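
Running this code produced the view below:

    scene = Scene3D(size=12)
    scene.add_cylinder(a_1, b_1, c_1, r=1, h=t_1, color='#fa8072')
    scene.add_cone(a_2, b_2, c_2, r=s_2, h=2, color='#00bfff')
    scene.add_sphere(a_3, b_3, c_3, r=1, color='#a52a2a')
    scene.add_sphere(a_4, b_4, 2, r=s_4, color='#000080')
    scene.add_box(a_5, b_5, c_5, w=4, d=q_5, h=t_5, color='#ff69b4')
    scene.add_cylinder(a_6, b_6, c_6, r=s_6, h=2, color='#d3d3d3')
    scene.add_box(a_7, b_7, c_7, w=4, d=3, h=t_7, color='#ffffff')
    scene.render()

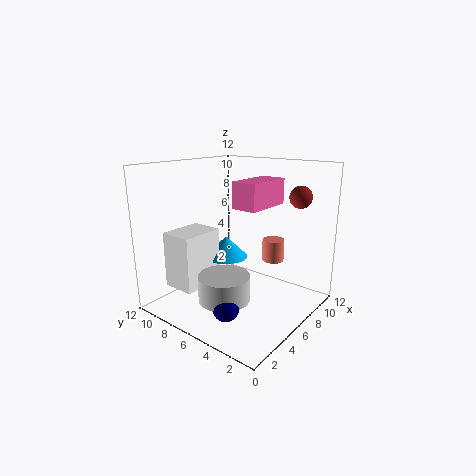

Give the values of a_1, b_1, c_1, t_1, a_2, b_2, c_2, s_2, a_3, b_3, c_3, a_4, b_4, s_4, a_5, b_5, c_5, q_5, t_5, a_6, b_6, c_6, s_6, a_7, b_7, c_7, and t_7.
a_1 = 10; b_1 = 5; c_1 = 3; t_1 = 2; a_2 = 8; b_2 = 9; c_2 = 3; s_2 = 2; a_3 = 11; b_3 = 3; c_3 = 9; a_4 = 2; b_4 = 4; s_4 = 1; a_5 = 4; b_5 = 3; c_5 = 9; q_5 = 2; t_5 = 2; a_6 = 3; b_6 = 5; c_6 = 2; s_6 = 2; a_7 = 3; b_7 = 9; c_7 = 1; t_7 = 5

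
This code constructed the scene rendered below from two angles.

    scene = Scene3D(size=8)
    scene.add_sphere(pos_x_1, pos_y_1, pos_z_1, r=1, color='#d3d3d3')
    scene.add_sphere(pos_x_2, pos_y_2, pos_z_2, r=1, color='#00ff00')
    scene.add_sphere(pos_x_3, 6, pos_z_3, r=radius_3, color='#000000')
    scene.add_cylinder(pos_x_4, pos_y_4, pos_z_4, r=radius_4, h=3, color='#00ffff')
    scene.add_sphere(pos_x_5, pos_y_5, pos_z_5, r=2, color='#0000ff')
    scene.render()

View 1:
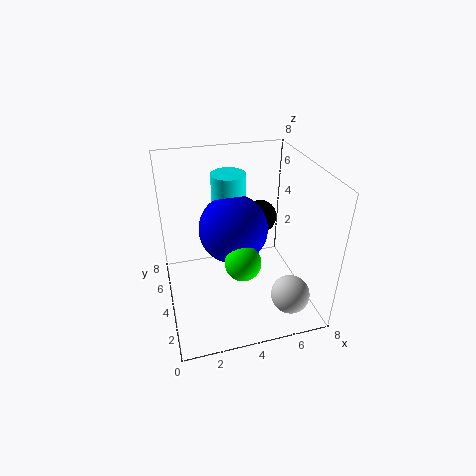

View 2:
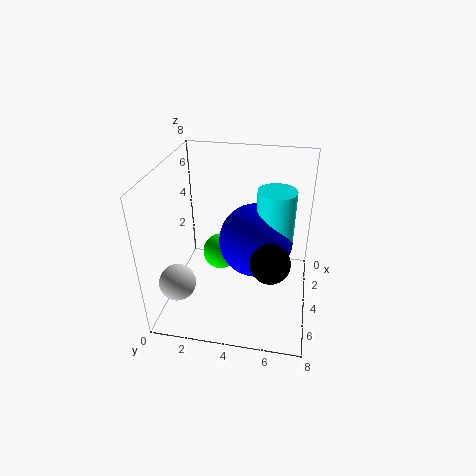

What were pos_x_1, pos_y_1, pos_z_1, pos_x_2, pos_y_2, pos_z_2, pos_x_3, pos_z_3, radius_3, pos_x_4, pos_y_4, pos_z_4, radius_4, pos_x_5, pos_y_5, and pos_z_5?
pos_x_1 = 6; pos_y_1 = 1; pos_z_1 = 2; pos_x_2 = 4; pos_y_2 = 3; pos_z_2 = 3; pos_x_3 = 6; pos_z_3 = 4; radius_3 = 1; pos_x_4 = 4; pos_y_4 = 6; pos_z_4 = 4; radius_4 = 1; pos_x_5 = 4; pos_y_5 = 5; pos_z_5 = 4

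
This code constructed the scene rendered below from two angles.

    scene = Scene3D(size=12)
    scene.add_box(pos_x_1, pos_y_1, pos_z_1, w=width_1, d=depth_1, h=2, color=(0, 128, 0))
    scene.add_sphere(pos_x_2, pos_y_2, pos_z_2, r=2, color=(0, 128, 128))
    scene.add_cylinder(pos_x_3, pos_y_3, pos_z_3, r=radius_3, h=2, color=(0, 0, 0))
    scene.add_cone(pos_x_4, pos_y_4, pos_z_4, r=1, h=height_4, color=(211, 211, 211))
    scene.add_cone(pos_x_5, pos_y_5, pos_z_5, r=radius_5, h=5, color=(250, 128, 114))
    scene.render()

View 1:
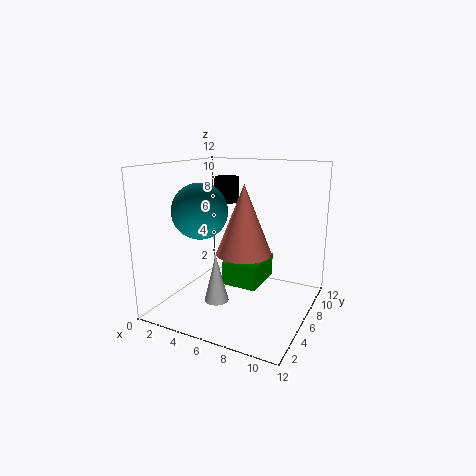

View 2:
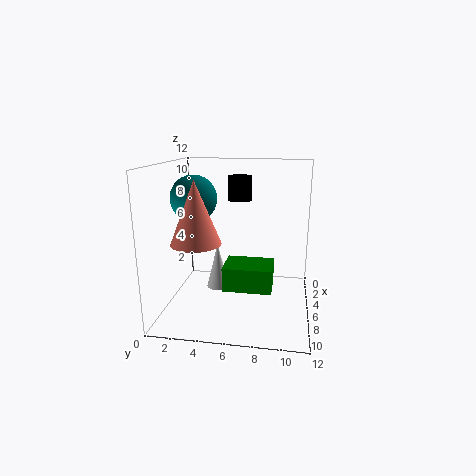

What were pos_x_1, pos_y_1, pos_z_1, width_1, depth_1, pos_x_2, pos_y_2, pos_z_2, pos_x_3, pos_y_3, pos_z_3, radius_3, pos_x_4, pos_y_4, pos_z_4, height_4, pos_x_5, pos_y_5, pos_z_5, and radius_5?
pos_x_1 = 5
pos_y_1 = 5
pos_z_1 = 2
width_1 = 3
depth_1 = 4
pos_x_2 = 5
pos_y_2 = 2
pos_z_2 = 9
pos_x_3 = 5
pos_y_3 = 6
pos_z_3 = 9
radius_3 = 1
pos_x_4 = 5
pos_y_4 = 4
pos_z_4 = 1
height_4 = 4
pos_x_5 = 8
pos_y_5 = 3
pos_z_5 = 6
radius_5 = 2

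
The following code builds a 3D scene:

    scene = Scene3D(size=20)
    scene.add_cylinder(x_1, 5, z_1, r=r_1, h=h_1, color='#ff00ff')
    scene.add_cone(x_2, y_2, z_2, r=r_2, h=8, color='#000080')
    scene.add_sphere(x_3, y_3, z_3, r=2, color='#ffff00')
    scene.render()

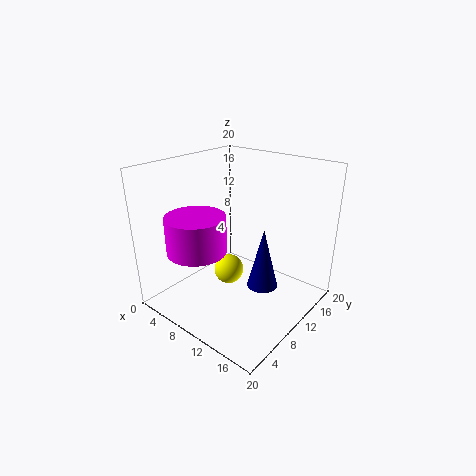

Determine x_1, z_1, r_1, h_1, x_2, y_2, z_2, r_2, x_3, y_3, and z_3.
x_1 = 7; z_1 = 9; r_1 = 4; h_1 = 5; x_2 = 15; y_2 = 9; z_2 = 5; r_2 = 2; x_3 = 10; y_3 = 8; z_3 = 6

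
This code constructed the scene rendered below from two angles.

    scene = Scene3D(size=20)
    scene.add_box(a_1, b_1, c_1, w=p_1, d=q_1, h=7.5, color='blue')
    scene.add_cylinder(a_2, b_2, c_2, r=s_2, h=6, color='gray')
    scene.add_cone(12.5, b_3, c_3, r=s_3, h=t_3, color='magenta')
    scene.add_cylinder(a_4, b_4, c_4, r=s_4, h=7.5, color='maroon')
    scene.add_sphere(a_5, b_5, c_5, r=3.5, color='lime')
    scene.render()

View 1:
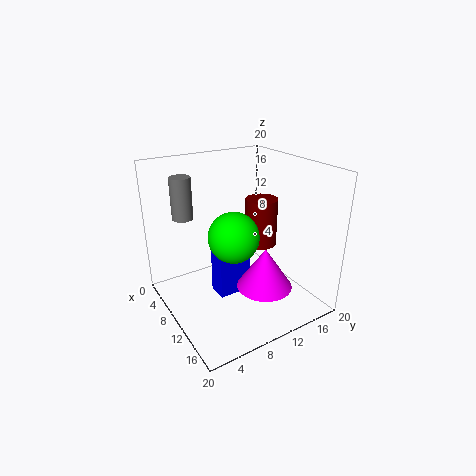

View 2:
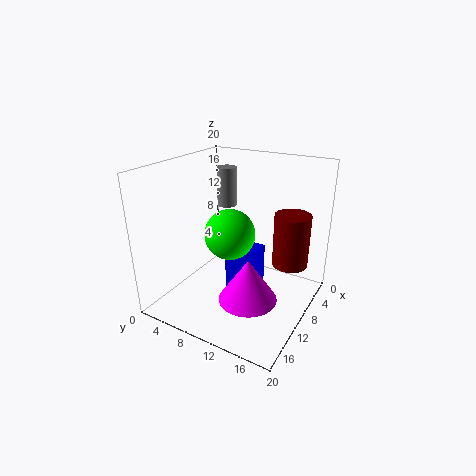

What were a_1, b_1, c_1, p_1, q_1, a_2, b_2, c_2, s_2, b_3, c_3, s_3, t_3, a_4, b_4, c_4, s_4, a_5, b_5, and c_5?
a_1 = 6.5, b_1 = 7.5, c_1 = 0.5, p_1 = 3, q_1 = 5, a_2 = 4, b_2 = 4.5, c_2 = 12, s_2 = 1.5, b_3 = 13, c_3 = 2.5, s_3 = 4, t_3 = 6, a_4 = 6.5, b_4 = 16.5, c_4 = 6, s_4 = 2.5, a_5 = 10.5, b_5 = 9, c_5 = 10.5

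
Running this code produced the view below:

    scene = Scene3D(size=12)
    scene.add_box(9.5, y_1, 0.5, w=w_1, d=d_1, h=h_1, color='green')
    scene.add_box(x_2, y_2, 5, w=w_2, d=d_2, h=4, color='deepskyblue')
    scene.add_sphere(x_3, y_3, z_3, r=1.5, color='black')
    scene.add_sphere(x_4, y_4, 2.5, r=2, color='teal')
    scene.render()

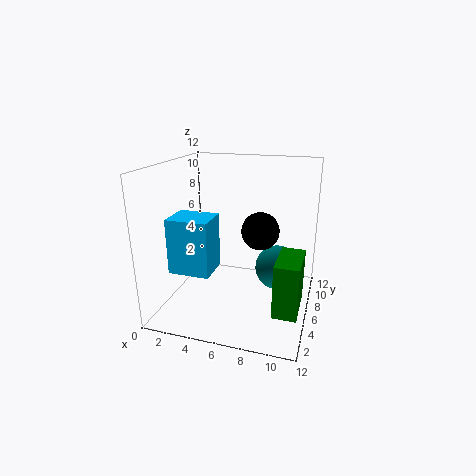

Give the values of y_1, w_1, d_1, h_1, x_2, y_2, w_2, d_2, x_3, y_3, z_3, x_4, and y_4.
y_1 = 3.5, w_1 = 2, d_1 = 4, h_1 = 4.5, x_2 = 2.5, y_2 = 0.5, w_2 = 3, d_2 = 2.5, x_3 = 8, y_3 = 5.5, z_3 = 7, x_4 = 9, y_4 = 8.5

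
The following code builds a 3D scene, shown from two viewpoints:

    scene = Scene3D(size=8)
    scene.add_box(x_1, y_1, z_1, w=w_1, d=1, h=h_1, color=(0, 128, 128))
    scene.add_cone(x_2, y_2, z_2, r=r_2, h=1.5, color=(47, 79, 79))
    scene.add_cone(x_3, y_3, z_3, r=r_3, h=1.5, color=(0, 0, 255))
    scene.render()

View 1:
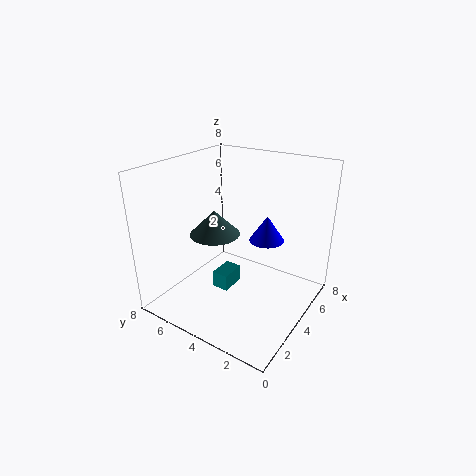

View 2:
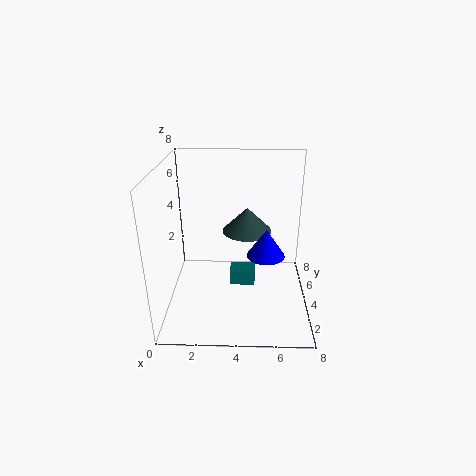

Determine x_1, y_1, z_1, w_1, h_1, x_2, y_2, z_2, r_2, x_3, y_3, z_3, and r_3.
x_1 = 3.5; y_1 = 4.5; z_1 = 0.5; w_1 = 1.5; h_1 = 1; x_2 = 4.5; y_2 = 6; z_2 = 3.5; r_2 = 1.5; x_3 = 5.5; y_3 = 3; z_3 = 3.5; r_3 = 1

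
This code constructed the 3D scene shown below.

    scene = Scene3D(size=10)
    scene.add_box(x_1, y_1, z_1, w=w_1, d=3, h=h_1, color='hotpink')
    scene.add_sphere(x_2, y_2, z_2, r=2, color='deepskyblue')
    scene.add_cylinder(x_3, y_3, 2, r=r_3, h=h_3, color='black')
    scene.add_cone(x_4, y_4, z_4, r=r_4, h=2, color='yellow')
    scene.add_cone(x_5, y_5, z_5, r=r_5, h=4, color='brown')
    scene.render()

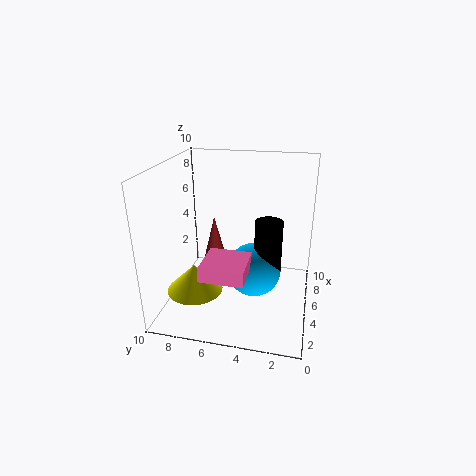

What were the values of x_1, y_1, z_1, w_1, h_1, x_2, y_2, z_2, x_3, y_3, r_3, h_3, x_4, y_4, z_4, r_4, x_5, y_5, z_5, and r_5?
x_1 = 2
y_1 = 4
z_1 = 3
w_1 = 3
h_1 = 1
x_2 = 6
y_2 = 4
z_2 = 2
x_3 = 6
y_3 = 3
r_3 = 1
h_3 = 4
x_4 = 4
y_4 = 8
z_4 = 1
r_4 = 2
x_5 = 6
y_5 = 7
z_5 = 2
r_5 = 1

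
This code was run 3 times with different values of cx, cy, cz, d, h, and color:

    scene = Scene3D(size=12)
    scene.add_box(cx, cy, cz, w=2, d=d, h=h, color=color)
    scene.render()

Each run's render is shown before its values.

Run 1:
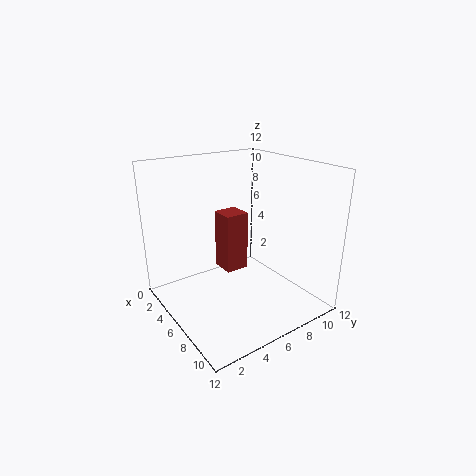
cx = 4
cy = 5
cz = 3
d = 2
h = 5
color = 'brown'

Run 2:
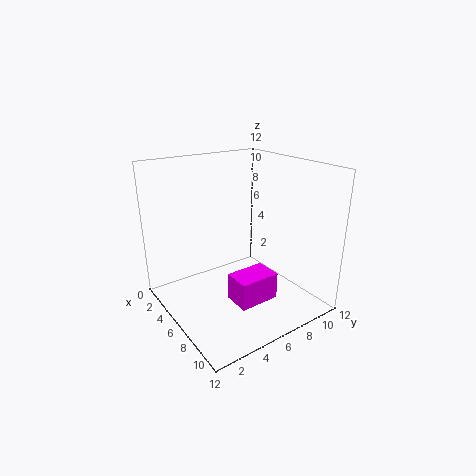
cx = 9
cy = 3
cz = 3
d = 3
h = 2
color = 'magenta'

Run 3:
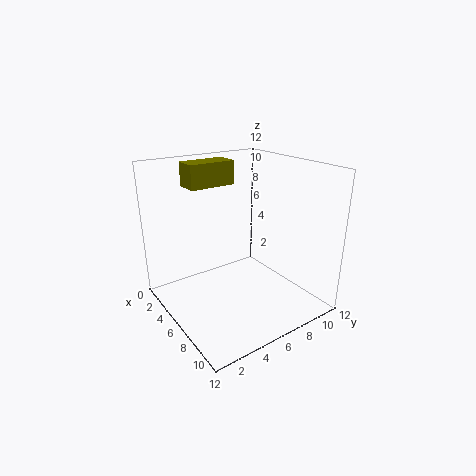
cx = 2
cy = 3
cz = 10
d = 4
h = 2
color = 'olive'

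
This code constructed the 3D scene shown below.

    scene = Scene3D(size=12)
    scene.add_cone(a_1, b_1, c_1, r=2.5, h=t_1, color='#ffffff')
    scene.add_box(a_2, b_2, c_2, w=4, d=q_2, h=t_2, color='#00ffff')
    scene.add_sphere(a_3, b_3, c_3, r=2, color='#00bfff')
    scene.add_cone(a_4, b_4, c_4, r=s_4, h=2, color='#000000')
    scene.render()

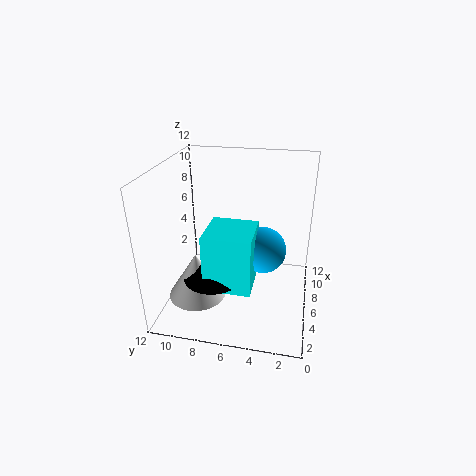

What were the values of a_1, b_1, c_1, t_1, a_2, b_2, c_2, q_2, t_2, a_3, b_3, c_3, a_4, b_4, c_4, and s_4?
a_1 = 5; b_1 = 9.5; c_1 = 0.5; t_1 = 4; a_2 = 3.5; b_2 = 4.5; c_2 = 2; q_2 = 4; t_2 = 5; a_3 = 7; b_3 = 4; c_3 = 4.5; a_4 = 5; b_4 = 8; c_4 = 2.5; s_4 = 2.5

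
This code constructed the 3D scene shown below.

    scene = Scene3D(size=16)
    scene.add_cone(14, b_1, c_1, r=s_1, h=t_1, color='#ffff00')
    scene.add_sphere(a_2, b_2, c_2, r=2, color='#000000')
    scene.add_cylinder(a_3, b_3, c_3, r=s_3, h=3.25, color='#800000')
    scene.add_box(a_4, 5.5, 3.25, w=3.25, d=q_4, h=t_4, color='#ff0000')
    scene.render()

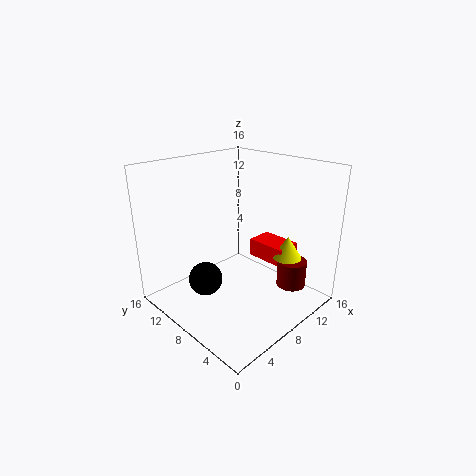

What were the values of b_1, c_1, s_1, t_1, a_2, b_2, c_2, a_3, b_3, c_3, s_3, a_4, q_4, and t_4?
b_1 = 5.5; c_1 = 4.25; s_1 = 1.75; t_1 = 2.75; a_2 = 5.75; b_2 = 11.25; c_2 = 2.25; a_3 = 13.75; b_3 = 4.5; c_3 = 1; s_3 = 1.75; a_4 = 12.75; q_4 = 5; t_4 = 2.25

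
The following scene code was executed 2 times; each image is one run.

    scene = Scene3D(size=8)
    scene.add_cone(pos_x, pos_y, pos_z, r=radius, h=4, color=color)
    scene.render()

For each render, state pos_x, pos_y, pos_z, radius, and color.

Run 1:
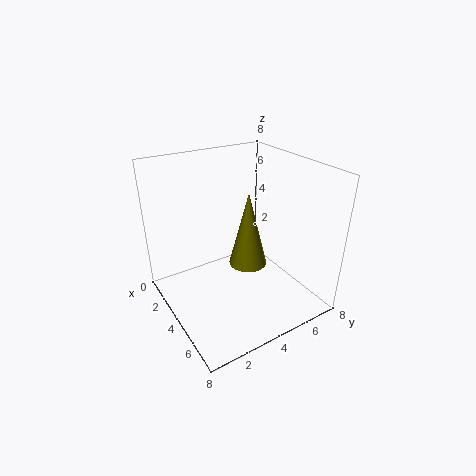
pos_x = 5; pos_y = 4; pos_z = 3; radius = 1; color = 'olive'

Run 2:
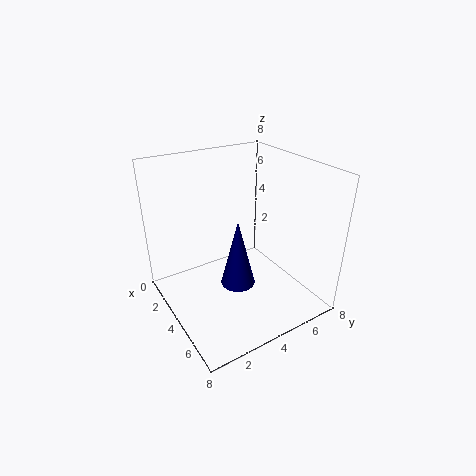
pos_x = 4; pos_y = 4; pos_z = 1; radius = 1; color = 'navy'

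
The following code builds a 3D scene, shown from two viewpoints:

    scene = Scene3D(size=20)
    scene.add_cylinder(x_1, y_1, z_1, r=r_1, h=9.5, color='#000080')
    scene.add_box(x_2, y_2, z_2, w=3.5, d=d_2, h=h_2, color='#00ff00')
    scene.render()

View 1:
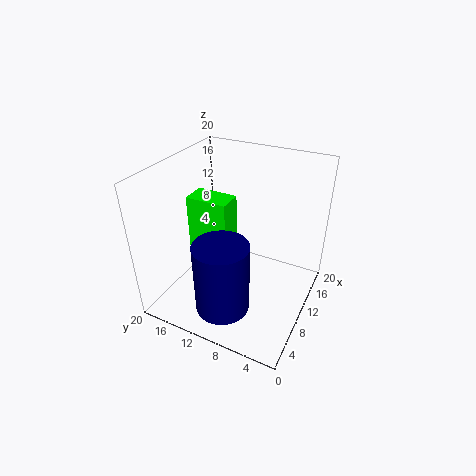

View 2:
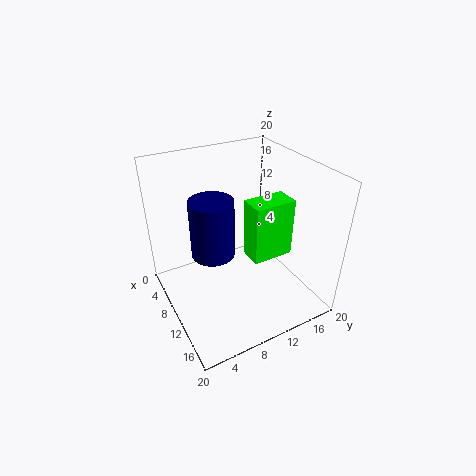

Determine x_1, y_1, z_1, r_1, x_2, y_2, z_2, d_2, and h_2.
x_1 = 3.5; y_1 = 9; z_1 = 3.5; r_1 = 3.5; x_2 = 9; y_2 = 11.5; z_2 = 6.5; d_2 = 6; h_2 = 8.5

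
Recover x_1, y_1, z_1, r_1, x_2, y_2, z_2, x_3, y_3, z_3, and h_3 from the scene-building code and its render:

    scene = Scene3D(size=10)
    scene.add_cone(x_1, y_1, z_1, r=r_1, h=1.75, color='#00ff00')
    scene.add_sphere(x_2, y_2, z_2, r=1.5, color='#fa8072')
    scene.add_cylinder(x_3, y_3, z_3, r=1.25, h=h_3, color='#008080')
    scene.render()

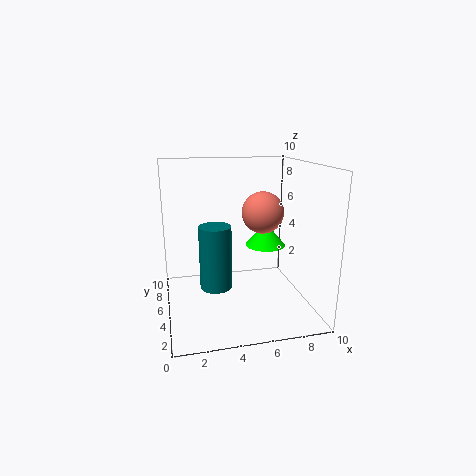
x_1 = 7.5; y_1 = 6.5; z_1 = 3.75; r_1 = 1.5; x_2 = 7; y_2 = 5.75; z_2 = 6.5; x_3 = 3.75; y_3 = 7.25; z_3 = 0.25; h_3 = 5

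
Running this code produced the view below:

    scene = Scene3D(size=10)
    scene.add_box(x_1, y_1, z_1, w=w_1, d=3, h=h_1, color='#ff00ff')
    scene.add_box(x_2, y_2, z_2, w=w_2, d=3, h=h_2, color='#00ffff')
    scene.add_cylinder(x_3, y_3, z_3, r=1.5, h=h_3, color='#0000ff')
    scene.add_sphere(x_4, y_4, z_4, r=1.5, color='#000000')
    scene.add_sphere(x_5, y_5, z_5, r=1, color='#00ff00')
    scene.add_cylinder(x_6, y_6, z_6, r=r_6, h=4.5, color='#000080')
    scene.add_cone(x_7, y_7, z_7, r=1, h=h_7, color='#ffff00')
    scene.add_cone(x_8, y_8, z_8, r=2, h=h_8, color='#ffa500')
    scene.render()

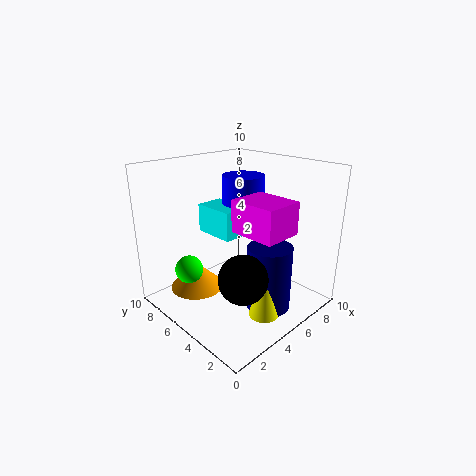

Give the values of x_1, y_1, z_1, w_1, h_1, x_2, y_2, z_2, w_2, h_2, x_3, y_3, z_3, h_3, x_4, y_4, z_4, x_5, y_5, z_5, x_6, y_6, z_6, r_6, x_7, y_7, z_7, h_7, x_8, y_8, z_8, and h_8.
x_1 = 3, y_1 = 0.5, z_1 = 6.5, w_1 = 2.5, h_1 = 2, x_2 = 4, y_2 = 5, z_2 = 5, w_2 = 2, h_2 = 2, x_3 = 6.5, y_3 = 6, z_3 = 5, h_3 = 4, x_4 = 2.5, y_4 = 2, z_4 = 4, x_5 = 2.5, y_5 = 7.5, z_5 = 2.5, x_6 = 5.5, y_6 = 2.5, z_6 = 0.5, r_6 = 1.5, x_7 = 4.5, y_7 = 2, z_7 = 0.5, h_7 = 4, x_8 = 3.5, y_8 = 8, z_8 = 0.5, h_8 = 2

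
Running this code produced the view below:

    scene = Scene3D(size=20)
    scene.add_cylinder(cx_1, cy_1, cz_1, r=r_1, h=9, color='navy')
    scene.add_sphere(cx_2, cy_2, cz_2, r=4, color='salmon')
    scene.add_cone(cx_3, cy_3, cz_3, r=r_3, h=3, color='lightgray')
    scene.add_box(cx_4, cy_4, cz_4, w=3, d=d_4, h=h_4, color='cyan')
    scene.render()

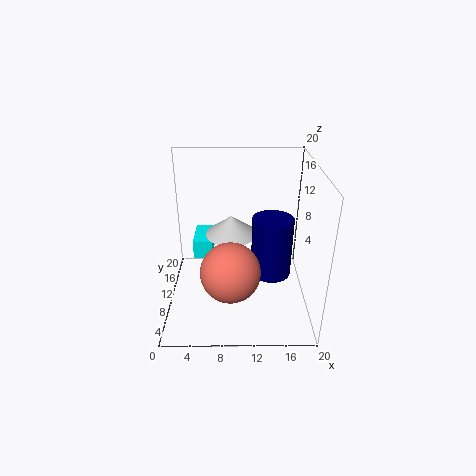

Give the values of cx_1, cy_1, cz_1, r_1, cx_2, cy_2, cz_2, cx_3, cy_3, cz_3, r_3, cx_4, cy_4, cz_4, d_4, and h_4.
cx_1 = 15; cy_1 = 12; cz_1 = 3; r_1 = 3; cx_2 = 9; cy_2 = 6; cz_2 = 7; cx_3 = 9; cy_3 = 15; cz_3 = 8; r_3 = 4; cx_4 = 3; cy_4 = 14; cz_4 = 4; d_4 = 6; h_4 = 3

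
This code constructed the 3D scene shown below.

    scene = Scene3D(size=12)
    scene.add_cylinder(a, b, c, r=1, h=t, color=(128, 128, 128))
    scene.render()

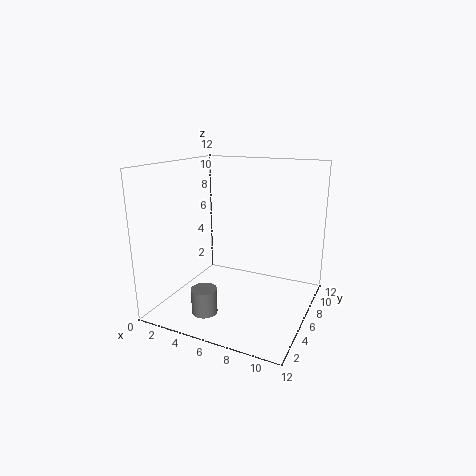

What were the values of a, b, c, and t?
a = 5
b = 2
c = 1
t = 2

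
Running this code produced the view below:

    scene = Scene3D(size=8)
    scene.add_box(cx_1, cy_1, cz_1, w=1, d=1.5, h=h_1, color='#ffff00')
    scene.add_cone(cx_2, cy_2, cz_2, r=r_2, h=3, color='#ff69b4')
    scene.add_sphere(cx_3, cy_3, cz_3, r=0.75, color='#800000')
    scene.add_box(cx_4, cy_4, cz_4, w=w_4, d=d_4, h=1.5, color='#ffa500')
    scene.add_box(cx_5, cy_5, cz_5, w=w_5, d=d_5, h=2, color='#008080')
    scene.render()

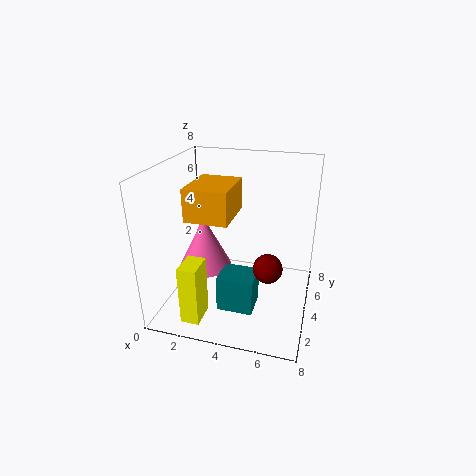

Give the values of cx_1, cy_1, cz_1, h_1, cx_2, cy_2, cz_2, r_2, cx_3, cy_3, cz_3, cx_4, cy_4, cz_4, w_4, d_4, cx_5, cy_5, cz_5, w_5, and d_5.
cx_1 = 1.75; cy_1 = 0.75; cz_1 = 0.25; h_1 = 3.25; cx_2 = 2; cy_2 = 4; cz_2 = 2; r_2 = 1.5; cx_3 = 6; cy_3 = 2.5; cz_3 = 3.25; cx_4 = 2.5; cy_4 = 0.5; cz_4 = 6.25; w_4 = 2; d_4 = 2.5; cx_5 = 3.25; cy_5 = 2.25; cz_5 = 0.25; w_5 = 2; d_5 = 1.75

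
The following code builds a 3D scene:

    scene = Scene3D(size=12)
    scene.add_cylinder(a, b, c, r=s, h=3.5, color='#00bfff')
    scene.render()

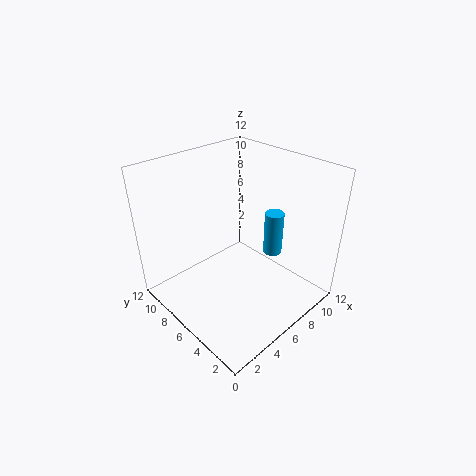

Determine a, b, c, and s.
a = 7.5; b = 3.5; c = 5.25; s = 0.75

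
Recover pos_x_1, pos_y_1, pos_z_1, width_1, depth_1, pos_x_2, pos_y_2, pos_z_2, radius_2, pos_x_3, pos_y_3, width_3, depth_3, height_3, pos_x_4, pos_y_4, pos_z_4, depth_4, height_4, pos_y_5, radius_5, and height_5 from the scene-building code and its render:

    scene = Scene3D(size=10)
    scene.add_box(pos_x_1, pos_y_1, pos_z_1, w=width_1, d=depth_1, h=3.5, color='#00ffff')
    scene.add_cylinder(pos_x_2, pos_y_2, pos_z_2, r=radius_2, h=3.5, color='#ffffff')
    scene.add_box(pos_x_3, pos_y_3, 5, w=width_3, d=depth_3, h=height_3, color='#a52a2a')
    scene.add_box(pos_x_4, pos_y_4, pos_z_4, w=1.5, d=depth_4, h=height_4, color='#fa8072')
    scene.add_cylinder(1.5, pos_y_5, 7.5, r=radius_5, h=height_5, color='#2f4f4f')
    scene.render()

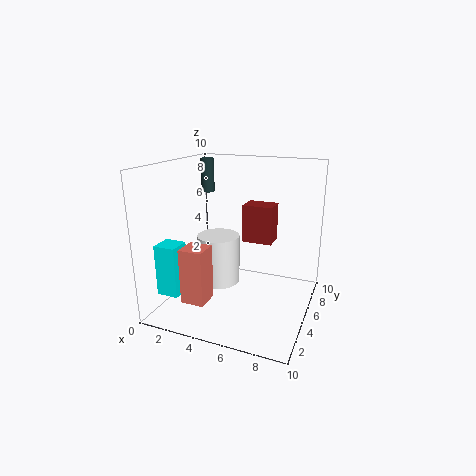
pos_x_1 = 0.5, pos_y_1 = 1.5, pos_z_1 = 1.5, width_1 = 1.5, depth_1 = 1.5, pos_x_2 = 3.5, pos_y_2 = 5, pos_z_2 = 1.5, radius_2 = 1.5, pos_x_3 = 5.5, pos_y_3 = 4.5, width_3 = 2, depth_3 = 1.5, height_3 = 2.5, pos_x_4 = 3, pos_y_4 = 0.5, pos_z_4 = 2, depth_4 = 1.5, height_4 = 3.5, pos_y_5 = 7.5, radius_5 = 0.5, height_5 = 2.5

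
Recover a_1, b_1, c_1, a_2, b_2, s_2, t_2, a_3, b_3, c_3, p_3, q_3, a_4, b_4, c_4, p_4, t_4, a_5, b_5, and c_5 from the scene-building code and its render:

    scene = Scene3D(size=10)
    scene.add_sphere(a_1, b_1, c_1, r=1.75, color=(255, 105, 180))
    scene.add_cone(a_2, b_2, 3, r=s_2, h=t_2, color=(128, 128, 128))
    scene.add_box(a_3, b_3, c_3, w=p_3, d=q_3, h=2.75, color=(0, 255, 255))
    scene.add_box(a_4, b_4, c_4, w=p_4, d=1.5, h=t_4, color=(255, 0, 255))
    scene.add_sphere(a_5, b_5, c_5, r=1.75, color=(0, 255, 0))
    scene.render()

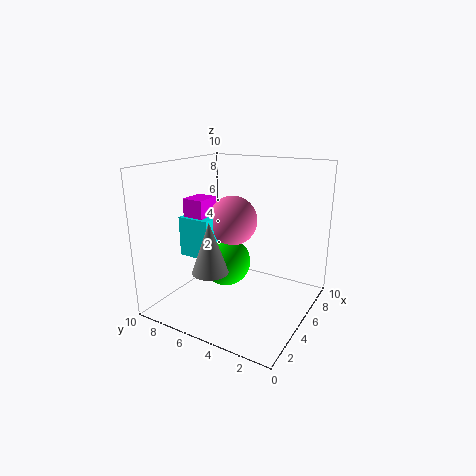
a_1 = 5.5; b_1 = 5.75; c_1 = 6; a_2 = 3; b_2 = 6; s_2 = 1.25; t_2 = 3.5; a_3 = 3; b_3 = 6.25; c_3 = 3.75; p_3 = 2.25; q_3 = 2.25; a_4 = 3.25; b_4 = 6.75; c_4 = 5; p_4 = 1.75; t_4 = 2.75; a_5 = 5; b_5 = 6; c_5 = 3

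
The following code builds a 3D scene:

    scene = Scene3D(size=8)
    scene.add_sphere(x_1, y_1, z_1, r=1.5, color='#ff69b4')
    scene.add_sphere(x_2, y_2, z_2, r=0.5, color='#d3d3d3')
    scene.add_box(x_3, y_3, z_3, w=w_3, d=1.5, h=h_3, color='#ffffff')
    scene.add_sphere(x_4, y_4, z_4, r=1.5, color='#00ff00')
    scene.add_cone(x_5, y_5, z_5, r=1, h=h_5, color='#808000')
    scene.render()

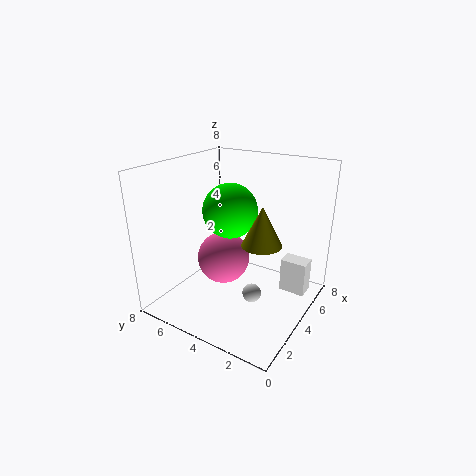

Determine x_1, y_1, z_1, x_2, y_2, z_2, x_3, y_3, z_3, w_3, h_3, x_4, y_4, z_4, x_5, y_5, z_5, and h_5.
x_1 = 4, y_1 = 5, z_1 = 2.5, x_2 = 3, y_2 = 2.5, z_2 = 1.5, x_3 = 5.5, y_3 = 0.5, z_3 = 0.5, w_3 = 1, h_3 = 2, x_4 = 4, y_4 = 4.5, z_4 = 5.5, x_5 = 3, y_5 = 2, z_5 = 4.5, h_5 = 2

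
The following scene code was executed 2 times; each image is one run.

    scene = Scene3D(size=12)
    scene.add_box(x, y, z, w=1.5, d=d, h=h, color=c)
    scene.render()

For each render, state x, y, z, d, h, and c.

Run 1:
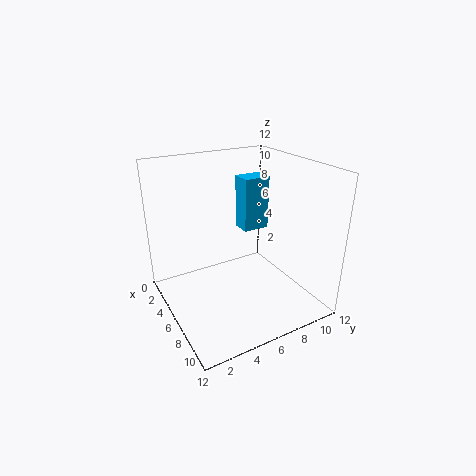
x = 6.5; y = 5.5; z = 7.5; d = 2; h = 4; c = 'deepskyblue'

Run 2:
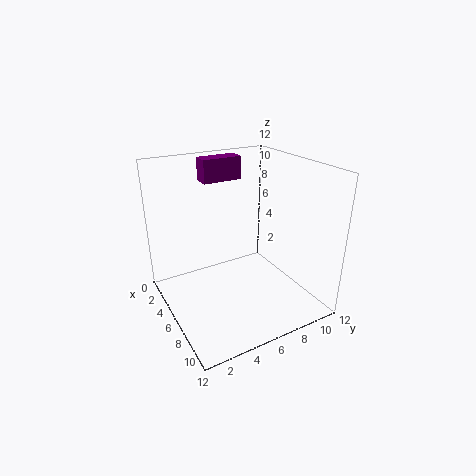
x = 1.5; y = 4.5; z = 10; d = 3.5; h = 2; c = 'purple'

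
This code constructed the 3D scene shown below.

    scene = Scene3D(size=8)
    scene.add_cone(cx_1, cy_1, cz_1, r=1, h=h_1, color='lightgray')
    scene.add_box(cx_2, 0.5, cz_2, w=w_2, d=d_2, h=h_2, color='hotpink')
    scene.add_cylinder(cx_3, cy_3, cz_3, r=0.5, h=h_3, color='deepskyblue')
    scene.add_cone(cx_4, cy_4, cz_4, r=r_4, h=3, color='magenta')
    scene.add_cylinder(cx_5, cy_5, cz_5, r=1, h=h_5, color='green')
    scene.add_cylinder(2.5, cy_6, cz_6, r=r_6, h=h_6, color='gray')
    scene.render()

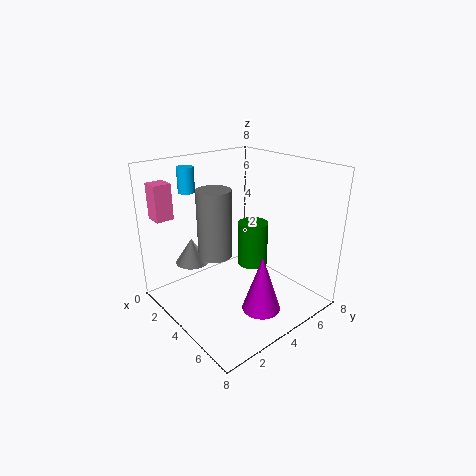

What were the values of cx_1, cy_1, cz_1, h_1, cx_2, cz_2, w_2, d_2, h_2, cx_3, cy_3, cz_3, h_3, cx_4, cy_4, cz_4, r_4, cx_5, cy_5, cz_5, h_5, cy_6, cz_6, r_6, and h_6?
cx_1 = 1.5, cy_1 = 2.5, cz_1 = 2, h_1 = 1.5, cx_2 = 0.5, cz_2 = 5, w_2 = 1, d_2 = 1, h_2 = 2, cx_3 = 0.5, cy_3 = 3, cz_3 = 6, h_3 = 1.5, cx_4 = 6.5, cy_4 = 3.5, cz_4 = 1, r_4 = 1, cx_5 = 2, cy_5 = 7, cz_5 = 0.5, h_5 = 3, cy_6 = 3.5, cz_6 = 2.5, r_6 = 1, h_6 = 4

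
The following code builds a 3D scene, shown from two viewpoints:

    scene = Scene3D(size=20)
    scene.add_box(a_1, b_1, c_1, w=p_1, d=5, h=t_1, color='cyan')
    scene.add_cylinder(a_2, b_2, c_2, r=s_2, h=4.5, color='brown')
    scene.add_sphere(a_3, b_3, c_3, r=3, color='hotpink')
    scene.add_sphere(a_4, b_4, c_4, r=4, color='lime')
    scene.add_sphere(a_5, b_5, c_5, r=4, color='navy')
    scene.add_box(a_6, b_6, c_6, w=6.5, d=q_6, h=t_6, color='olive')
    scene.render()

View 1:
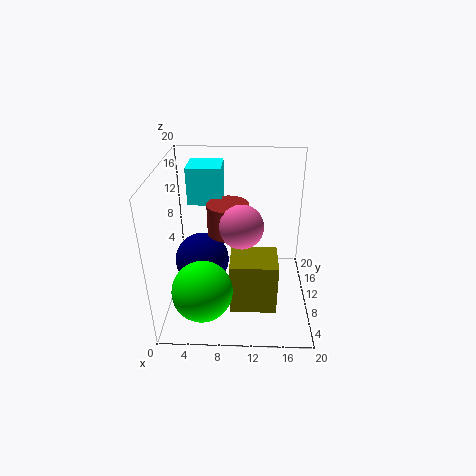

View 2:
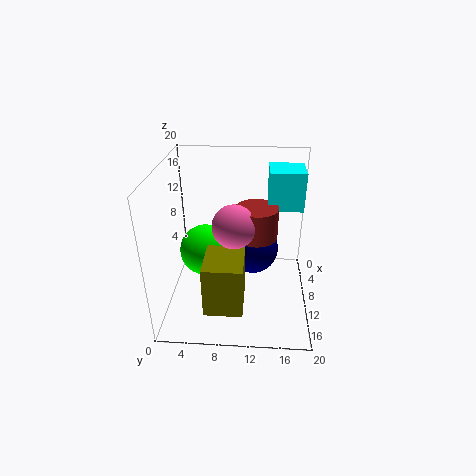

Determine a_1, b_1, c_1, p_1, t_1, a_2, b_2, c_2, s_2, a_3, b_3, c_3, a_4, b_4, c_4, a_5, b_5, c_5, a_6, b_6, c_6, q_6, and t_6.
a_1 = 2.5, b_1 = 14, c_1 = 13, p_1 = 5, t_1 = 5.5, a_2 = 8.5, b_2 = 12.5, c_2 = 9.5, s_2 = 3, a_3 = 10.5, b_3 = 9.5, c_3 = 12, a_4 = 5.5, b_4 = 4.5, c_4 = 5, a_5 = 4.5, b_5 = 12, c_5 = 5, a_6 = 9, b_6 = 5.5, c_6 = 0.5, q_6 = 5.5, t_6 = 7.5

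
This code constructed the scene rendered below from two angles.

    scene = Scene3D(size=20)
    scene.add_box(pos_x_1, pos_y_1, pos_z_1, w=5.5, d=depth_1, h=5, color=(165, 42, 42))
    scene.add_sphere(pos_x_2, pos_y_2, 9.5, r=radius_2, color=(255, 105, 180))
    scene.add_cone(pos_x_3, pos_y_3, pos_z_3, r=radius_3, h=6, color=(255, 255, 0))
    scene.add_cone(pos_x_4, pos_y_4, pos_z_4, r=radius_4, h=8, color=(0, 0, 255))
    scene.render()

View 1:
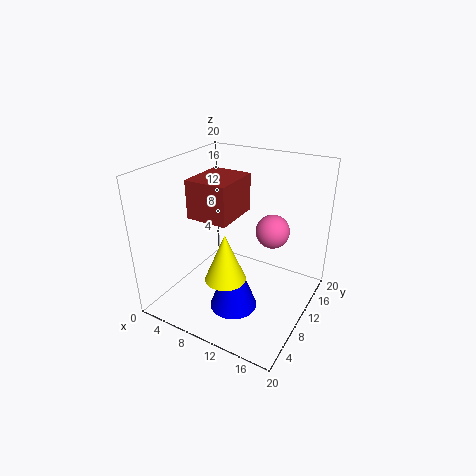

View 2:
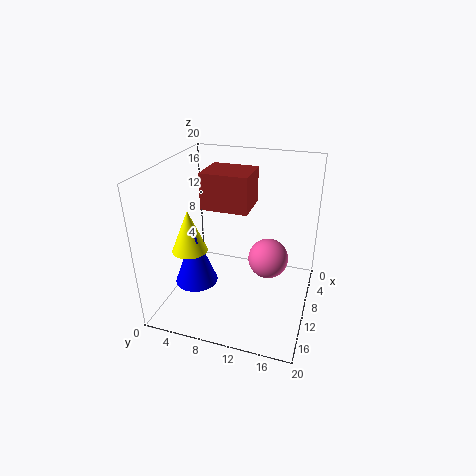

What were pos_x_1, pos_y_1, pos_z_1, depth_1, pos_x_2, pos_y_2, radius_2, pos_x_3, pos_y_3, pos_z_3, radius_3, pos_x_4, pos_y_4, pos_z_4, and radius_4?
pos_x_1 = 5.5, pos_y_1 = 5, pos_z_1 = 14, depth_1 = 6.5, pos_x_2 = 13, pos_y_2 = 15, radius_2 = 2.5, pos_x_3 = 12, pos_y_3 = 3.5, pos_z_3 = 8, radius_3 = 2.5, pos_x_4 = 12.5, pos_y_4 = 4.5, pos_z_4 = 3.5, radius_4 = 3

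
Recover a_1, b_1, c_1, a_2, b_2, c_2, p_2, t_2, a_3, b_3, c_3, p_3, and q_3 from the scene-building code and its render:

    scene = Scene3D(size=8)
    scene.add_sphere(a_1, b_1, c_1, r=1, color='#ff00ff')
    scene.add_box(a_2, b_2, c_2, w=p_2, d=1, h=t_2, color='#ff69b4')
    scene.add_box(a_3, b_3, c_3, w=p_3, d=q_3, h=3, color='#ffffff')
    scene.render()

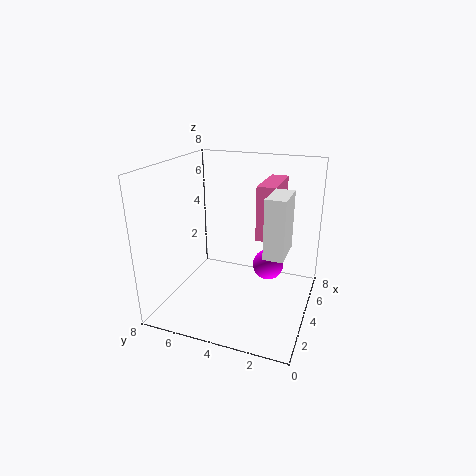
a_1 = 7
b_1 = 3
c_1 = 1
a_2 = 4
b_2 = 2
c_2 = 4
p_2 = 3
t_2 = 3
a_3 = 2
b_3 = 1
c_3 = 4
p_3 = 2
q_3 = 1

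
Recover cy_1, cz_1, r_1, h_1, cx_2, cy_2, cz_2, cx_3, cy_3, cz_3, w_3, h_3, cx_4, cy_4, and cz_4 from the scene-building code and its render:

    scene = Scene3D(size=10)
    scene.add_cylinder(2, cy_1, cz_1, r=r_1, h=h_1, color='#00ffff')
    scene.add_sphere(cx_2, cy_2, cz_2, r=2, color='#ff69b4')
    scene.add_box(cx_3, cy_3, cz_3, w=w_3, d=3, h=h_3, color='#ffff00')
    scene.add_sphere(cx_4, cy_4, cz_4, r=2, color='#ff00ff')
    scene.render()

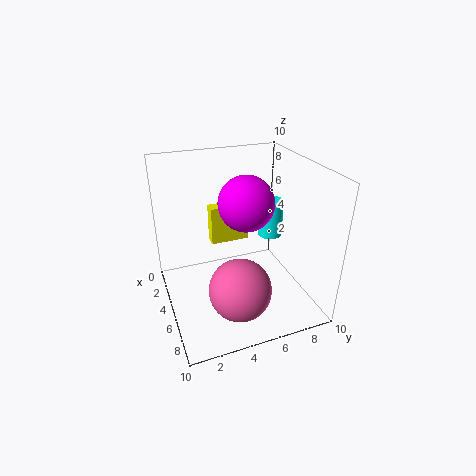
cy_1 = 9, cz_1 = 3, r_1 = 1, h_1 = 3, cx_2 = 8, cy_2 = 4, cz_2 = 3, cx_3 = 1, cy_3 = 4, cz_3 = 3, w_3 = 1, h_3 = 3, cx_4 = 4, cy_4 = 6, cz_4 = 7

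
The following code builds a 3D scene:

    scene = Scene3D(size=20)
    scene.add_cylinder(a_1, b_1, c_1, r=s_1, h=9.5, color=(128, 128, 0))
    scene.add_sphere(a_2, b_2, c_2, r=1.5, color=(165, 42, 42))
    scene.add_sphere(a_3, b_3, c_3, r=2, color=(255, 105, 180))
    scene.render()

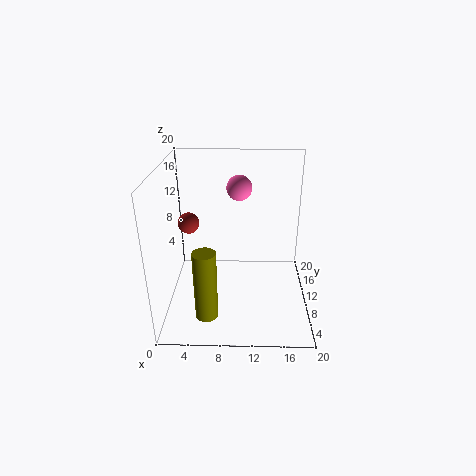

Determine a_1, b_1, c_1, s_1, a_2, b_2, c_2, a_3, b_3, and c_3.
a_1 = 6; b_1 = 4; c_1 = 1.5; s_1 = 1.5; a_2 = 3; b_2 = 11.5; c_2 = 11.5; a_3 = 10; b_3 = 18; c_3 = 14.5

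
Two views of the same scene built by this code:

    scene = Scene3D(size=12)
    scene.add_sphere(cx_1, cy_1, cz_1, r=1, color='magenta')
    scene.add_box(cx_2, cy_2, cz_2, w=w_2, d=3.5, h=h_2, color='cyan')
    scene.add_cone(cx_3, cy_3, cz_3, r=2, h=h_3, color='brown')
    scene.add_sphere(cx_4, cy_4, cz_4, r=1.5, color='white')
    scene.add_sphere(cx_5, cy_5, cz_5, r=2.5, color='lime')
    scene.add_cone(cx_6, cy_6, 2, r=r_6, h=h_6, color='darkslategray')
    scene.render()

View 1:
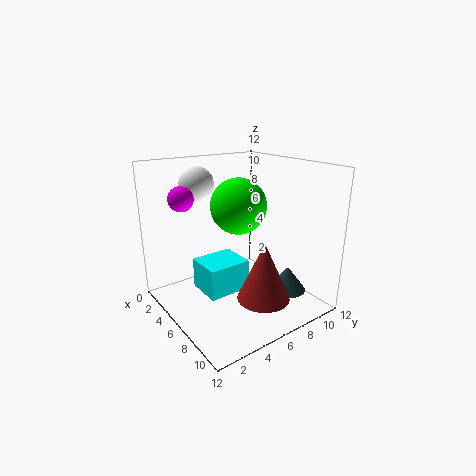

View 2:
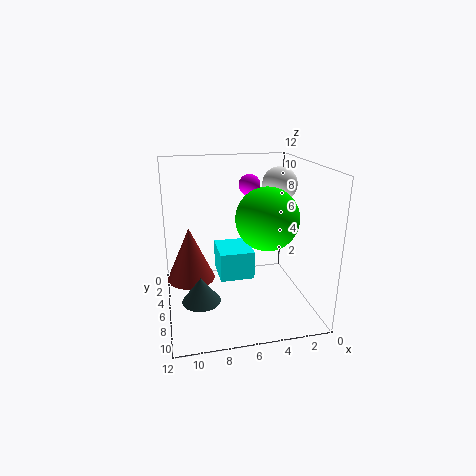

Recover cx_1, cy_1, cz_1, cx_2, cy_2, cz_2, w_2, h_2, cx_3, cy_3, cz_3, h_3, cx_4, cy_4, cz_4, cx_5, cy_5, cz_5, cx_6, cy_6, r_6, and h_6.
cx_1 = 4, cy_1 = 2, cz_1 = 9.5, cx_2 = 4.5, cy_2 = 2.5, cz_2 = 2, w_2 = 3, h_2 = 2.5, cx_3 = 10, cy_3 = 5.5, cz_3 = 2.5, h_3 = 4.5, cx_4 = 2, cy_4 = 4.5, cz_4 = 10, cx_5 = 4, cy_5 = 7.5, cz_5 = 8, cx_6 = 9.5, cy_6 = 8.5, r_6 = 1.5, h_6 = 2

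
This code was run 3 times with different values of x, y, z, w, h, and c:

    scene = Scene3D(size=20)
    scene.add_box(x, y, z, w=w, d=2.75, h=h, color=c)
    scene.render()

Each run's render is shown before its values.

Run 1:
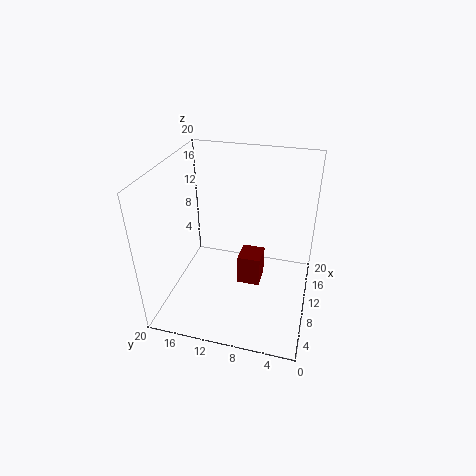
x = 4.25, y = 5.75, z = 7.25, w = 3, h = 3.75, c = 'maroon'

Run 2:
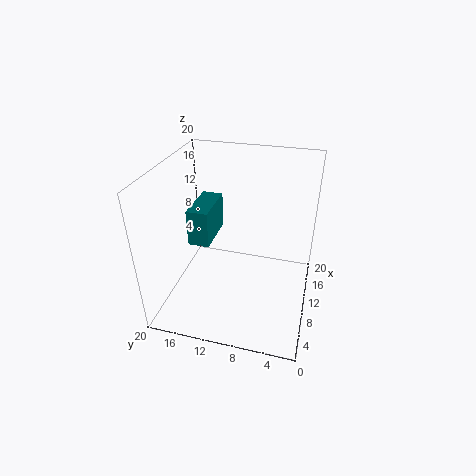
x = 5.75, y = 12.75, z = 10.75, w = 6.25, h = 4.75, c = 'teal'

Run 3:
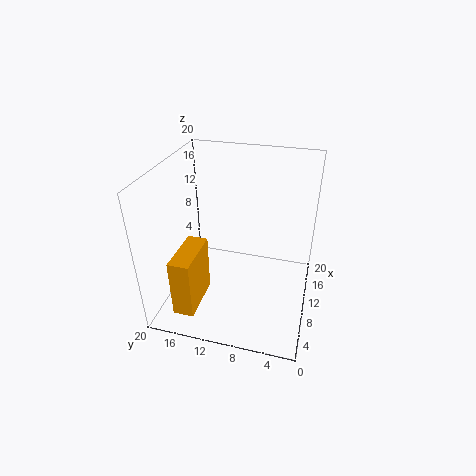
x = 1.25, y = 13.75, z = 2.5, w = 6.75, h = 8, c = 'orange'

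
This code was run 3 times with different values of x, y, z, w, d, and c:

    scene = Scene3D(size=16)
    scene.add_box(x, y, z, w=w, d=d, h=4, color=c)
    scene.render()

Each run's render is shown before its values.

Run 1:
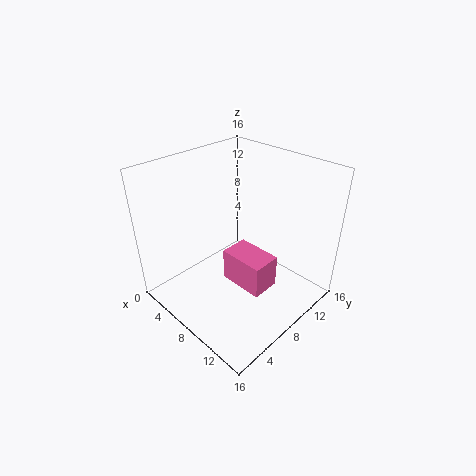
x = 5.5; y = 8; z = 1; w = 5.5; d = 3.5; c = 'hotpink'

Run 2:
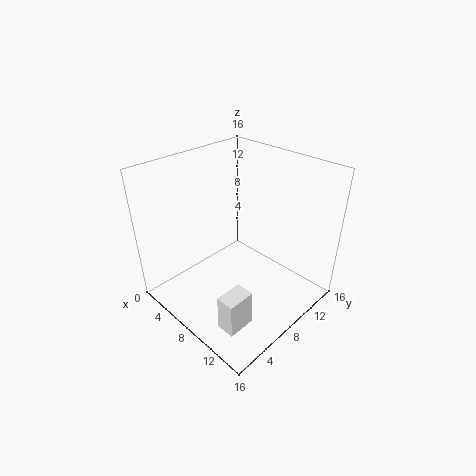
x = 11; y = 2; z = 1; w = 2; d = 3; c = 'white'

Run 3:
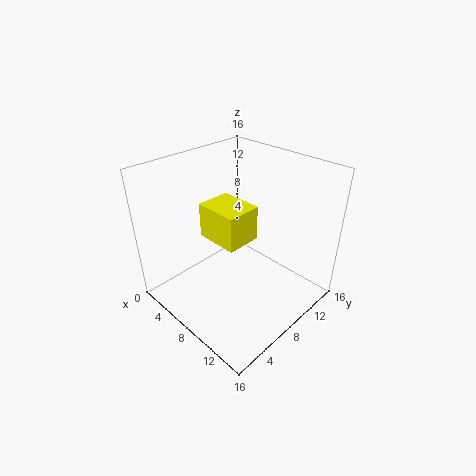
x = 4; y = 6; z = 7.5; w = 5; d = 4; c = 'yellow'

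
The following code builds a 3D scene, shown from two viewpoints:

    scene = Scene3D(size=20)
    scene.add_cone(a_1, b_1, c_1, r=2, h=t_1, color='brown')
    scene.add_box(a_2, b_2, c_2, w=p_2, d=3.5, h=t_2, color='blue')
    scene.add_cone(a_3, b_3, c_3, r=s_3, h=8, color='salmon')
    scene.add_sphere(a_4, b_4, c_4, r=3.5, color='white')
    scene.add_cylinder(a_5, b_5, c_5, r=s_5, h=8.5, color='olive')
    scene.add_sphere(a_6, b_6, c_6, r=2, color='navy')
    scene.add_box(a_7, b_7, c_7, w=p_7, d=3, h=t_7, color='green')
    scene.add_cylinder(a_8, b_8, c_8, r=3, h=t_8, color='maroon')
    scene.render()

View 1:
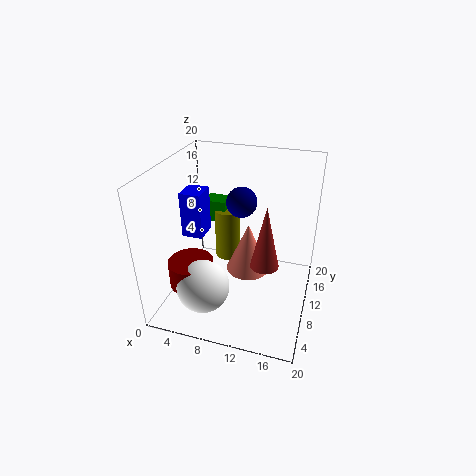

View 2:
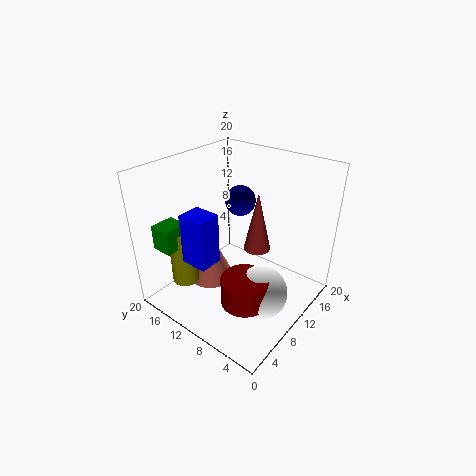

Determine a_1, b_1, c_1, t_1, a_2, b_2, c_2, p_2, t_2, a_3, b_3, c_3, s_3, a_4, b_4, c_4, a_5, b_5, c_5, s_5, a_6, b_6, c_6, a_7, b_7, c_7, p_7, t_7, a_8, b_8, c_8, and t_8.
a_1 = 14
b_1 = 9.5
c_1 = 6.5
t_1 = 9
a_2 = 2
b_2 = 9
c_2 = 9.5
p_2 = 3
t_2 = 6.5
a_3 = 10
b_3 = 15.5
c_3 = 1
s_3 = 3.5
a_4 = 7
b_4 = 4
c_4 = 5.5
a_5 = 6
b_5 = 17
c_5 = 2
s_5 = 2
a_6 = 10.5
b_6 = 10
c_6 = 15.5
a_7 = 2.5
b_7 = 16
c_7 = 8.5
p_7 = 3.5
t_7 = 3.5
a_8 = 5
b_8 = 5
c_8 = 5
t_8 = 3.5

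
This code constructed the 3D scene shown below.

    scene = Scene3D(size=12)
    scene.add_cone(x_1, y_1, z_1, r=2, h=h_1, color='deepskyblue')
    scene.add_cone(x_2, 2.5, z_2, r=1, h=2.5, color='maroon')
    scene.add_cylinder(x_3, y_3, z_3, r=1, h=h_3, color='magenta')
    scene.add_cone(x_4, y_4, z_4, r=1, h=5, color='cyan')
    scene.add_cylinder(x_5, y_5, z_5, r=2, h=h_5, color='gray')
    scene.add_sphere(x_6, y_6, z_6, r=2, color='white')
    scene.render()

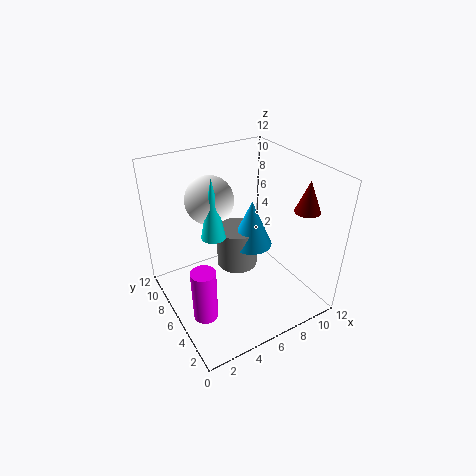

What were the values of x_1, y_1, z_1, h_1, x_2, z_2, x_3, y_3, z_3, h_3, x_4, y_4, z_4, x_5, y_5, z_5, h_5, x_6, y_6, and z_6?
x_1 = 9, y_1 = 8.5, z_1 = 3, h_1 = 4.5, x_2 = 10, z_2 = 9, x_3 = 2, y_3 = 4.5, z_3 = 0.5, h_3 = 4.5, x_4 = 4, y_4 = 6.5, z_4 = 6.5, x_5 = 8, y_5 = 9.5, z_5 = 0.5, h_5 = 4, x_6 = 4.5, y_6 = 8, z_6 = 9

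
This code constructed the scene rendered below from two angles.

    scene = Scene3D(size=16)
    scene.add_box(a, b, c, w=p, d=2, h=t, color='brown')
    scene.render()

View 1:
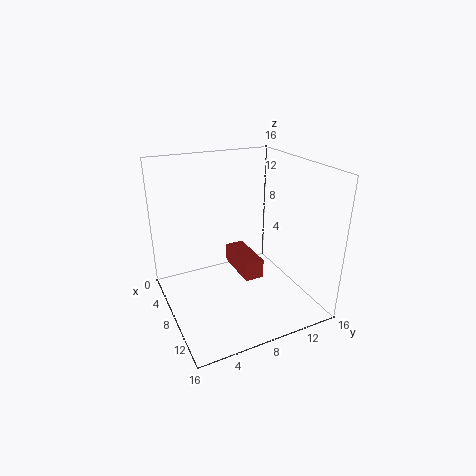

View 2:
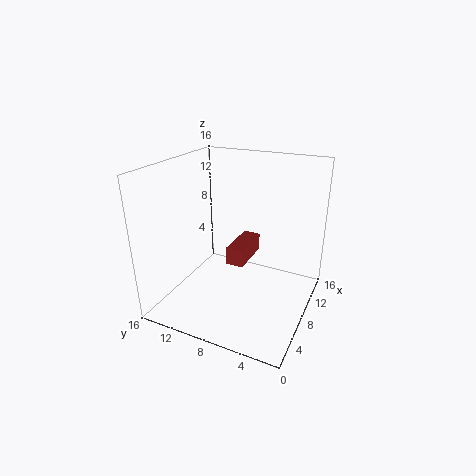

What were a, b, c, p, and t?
a = 7
b = 7
c = 5
p = 5
t = 2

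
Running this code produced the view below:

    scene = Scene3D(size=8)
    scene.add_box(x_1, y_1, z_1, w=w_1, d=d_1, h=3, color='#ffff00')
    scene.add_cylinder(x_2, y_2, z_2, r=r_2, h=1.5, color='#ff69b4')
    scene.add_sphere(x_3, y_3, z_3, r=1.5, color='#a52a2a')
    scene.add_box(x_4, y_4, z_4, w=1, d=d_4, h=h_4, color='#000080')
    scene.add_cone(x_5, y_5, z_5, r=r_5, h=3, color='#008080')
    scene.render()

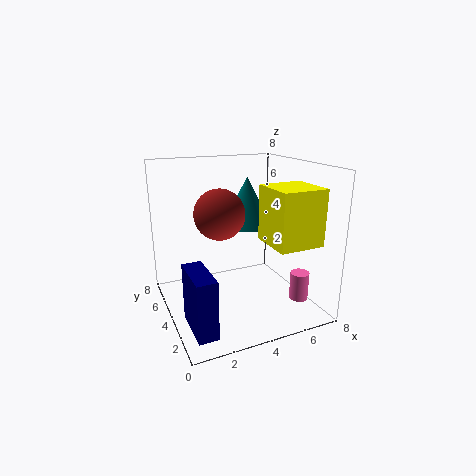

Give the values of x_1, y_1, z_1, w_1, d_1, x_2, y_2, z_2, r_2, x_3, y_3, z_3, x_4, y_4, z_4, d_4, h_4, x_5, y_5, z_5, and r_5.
x_1 = 5, y_1 = 1, z_1 = 4, w_1 = 2.5, d_1 = 2.5, x_2 = 6.5, y_2 = 1.5, z_2 = 1, r_2 = 0.5, x_3 = 3.5, y_3 = 5.5, z_3 = 5, x_4 = 0.5, y_4 = 0.5, z_4 = 0.5, d_4 = 2.5, h_4 = 3, x_5 = 5.5, y_5 = 6, z_5 = 4, r_5 = 1.5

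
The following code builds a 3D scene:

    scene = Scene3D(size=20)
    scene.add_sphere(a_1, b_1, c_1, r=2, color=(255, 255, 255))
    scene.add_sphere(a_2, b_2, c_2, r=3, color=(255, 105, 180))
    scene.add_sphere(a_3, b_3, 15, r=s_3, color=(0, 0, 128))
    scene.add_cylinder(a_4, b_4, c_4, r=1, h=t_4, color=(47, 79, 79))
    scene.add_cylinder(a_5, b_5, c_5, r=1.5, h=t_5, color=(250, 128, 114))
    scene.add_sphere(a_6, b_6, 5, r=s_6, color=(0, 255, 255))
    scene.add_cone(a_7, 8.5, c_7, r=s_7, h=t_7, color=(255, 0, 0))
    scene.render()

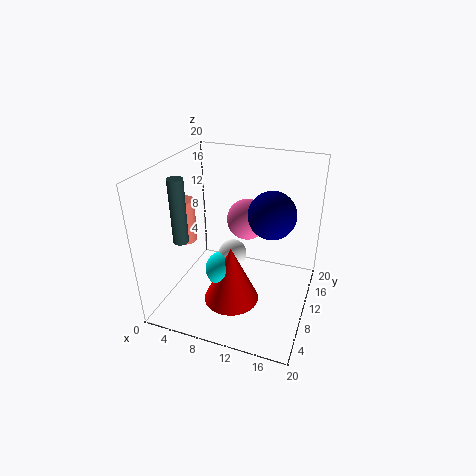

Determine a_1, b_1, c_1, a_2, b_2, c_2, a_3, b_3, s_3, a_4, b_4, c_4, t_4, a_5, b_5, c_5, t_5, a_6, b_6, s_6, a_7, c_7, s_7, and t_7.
a_1 = 9; b_1 = 10.5; c_1 = 7; a_2 = 10; b_2 = 14; c_2 = 11; a_3 = 15; b_3 = 8.5; s_3 = 3; a_4 = 4; b_4 = 5; c_4 = 11; t_4 = 8.5; a_5 = 3; b_5 = 8; c_5 = 9.5; t_5 = 6; a_6 = 8; b_6 = 9; s_6 = 2.5; a_7 = 9.5; c_7 = 0.5; s_7 = 4; t_7 = 8.5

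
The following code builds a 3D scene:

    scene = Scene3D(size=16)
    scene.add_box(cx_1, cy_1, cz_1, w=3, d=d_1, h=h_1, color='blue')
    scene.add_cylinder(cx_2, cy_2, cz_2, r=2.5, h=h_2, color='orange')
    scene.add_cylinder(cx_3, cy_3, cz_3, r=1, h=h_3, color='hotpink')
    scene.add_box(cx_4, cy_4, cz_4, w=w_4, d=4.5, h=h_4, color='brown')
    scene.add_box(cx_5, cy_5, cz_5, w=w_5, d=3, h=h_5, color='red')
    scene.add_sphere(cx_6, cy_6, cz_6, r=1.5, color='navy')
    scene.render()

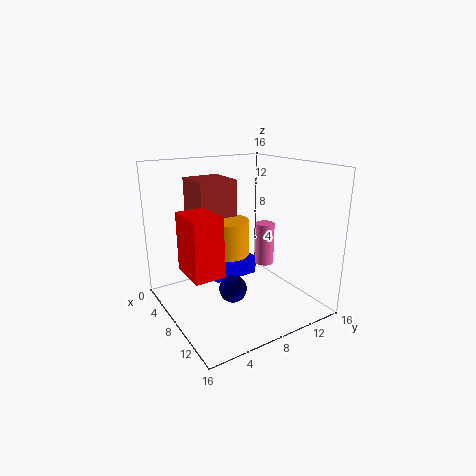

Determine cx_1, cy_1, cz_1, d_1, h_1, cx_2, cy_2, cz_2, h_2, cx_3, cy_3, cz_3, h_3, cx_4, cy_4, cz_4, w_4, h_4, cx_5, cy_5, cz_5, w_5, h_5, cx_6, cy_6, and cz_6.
cx_1 = 6
cy_1 = 4.75
cz_1 = 3.75
d_1 = 5
h_1 = 2
cx_2 = 6.5
cy_2 = 7.5
cz_2 = 4.25
h_2 = 5.5
cx_3 = 10.25
cy_3 = 10
cz_3 = 5.5
h_3 = 4.5
cx_4 = 1
cy_4 = 4.75
cz_4 = 6.75
w_4 = 4.75
h_4 = 7.25
cx_5 = 7.75
cy_5 = 1
cz_5 = 6
w_5 = 4.25
h_5 = 6
cx_6 = 9.75
cy_6 = 6.25
cz_6 = 3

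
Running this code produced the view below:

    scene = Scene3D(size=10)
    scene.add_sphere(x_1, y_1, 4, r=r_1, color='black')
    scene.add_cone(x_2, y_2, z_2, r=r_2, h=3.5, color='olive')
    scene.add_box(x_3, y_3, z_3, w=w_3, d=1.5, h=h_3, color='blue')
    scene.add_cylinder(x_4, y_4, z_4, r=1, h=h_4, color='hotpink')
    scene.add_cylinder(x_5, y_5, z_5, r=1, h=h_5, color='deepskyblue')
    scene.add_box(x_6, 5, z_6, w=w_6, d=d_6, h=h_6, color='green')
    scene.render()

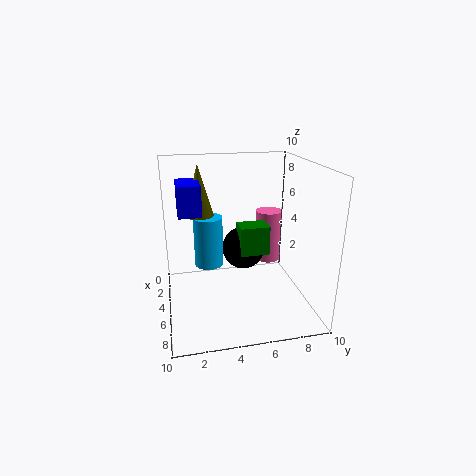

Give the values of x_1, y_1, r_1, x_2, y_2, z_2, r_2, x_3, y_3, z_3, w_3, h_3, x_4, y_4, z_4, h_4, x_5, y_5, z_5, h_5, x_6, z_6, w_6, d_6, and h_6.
x_1 = 4.5; y_1 = 5.5; r_1 = 1.5; x_2 = 4; y_2 = 2.5; z_2 = 6.5; r_2 = 1; x_3 = 3.5; y_3 = 1; z_3 = 7; w_3 = 2.5; h_3 = 2; x_4 = 2.5; y_4 = 8; z_4 = 2; h_4 = 4; x_5 = 4.5; y_5 = 3; z_5 = 3; h_5 = 3.5; x_6 = 4.5; z_6 = 4; w_6 = 1.5; d_6 = 2; h_6 = 2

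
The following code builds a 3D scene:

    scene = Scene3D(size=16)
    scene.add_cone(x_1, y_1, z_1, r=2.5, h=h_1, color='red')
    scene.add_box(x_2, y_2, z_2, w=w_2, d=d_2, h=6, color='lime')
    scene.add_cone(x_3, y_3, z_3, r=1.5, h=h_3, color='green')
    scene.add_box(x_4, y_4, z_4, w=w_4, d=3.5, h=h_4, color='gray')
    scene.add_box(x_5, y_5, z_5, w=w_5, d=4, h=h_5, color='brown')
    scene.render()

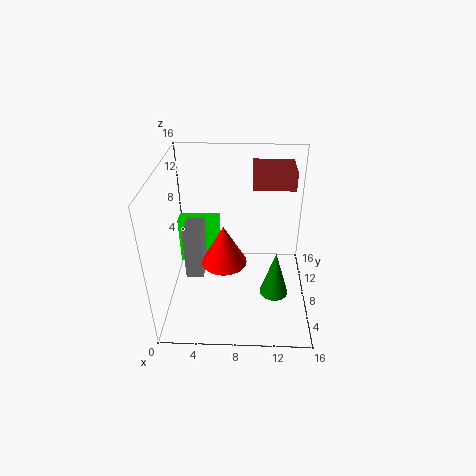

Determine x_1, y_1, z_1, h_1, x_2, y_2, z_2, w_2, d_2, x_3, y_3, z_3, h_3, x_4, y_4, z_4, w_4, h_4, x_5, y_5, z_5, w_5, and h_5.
x_1 = 6.5
y_1 = 7
z_1 = 5.5
h_1 = 4.5
x_2 = 0.5
y_2 = 11.5
z_2 = 2
w_2 = 5
d_2 = 2
x_3 = 12
y_3 = 4.5
z_3 = 3.5
h_3 = 5
x_4 = 2
y_4 = 7
z_4 = 3
w_4 = 2
h_4 = 6
x_5 = 9.5
y_5 = 8.5
z_5 = 13.5
w_5 = 4.5
h_5 = 2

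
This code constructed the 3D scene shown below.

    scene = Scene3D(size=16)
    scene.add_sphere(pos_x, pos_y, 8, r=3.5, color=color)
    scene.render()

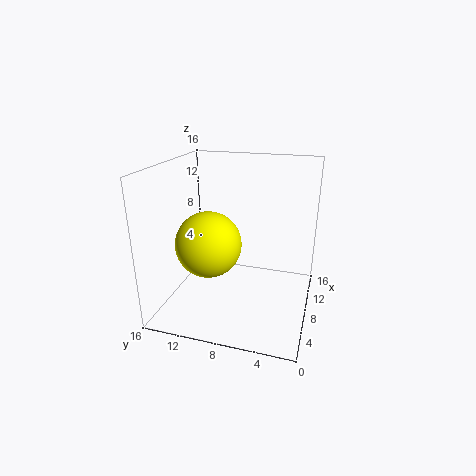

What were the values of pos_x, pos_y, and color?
pos_x = 5.5, pos_y = 10.5, color = 'yellow'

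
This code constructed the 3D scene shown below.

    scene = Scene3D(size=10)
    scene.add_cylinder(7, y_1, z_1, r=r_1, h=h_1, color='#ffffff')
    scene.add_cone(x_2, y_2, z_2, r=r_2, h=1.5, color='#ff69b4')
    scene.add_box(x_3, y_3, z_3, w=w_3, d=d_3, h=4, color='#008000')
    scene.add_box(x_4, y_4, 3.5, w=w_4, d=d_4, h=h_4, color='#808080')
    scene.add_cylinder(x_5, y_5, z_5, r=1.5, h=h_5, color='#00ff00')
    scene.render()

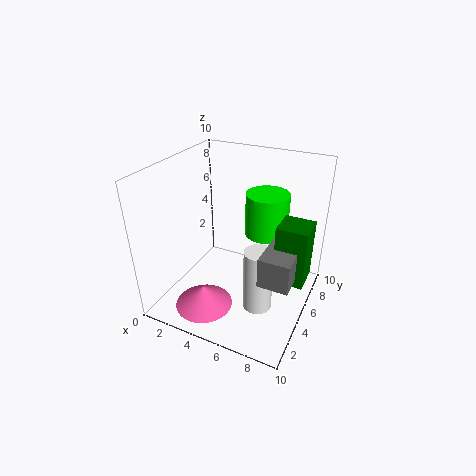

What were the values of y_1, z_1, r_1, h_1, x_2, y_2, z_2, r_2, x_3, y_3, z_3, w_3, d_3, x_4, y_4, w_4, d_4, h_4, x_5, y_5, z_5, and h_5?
y_1 = 4; z_1 = 0.5; r_1 = 1; h_1 = 4.5; x_2 = 3.5; y_2 = 2.5; z_2 = 0.5; r_2 = 2; x_3 = 8; y_3 = 4; z_3 = 3; w_3 = 2; d_3 = 2; x_4 = 7.5; y_4 = 2.5; w_4 = 2; d_4 = 3; h_4 = 2; x_5 = 6.5; y_5 = 6.5; z_5 = 5; h_5 = 3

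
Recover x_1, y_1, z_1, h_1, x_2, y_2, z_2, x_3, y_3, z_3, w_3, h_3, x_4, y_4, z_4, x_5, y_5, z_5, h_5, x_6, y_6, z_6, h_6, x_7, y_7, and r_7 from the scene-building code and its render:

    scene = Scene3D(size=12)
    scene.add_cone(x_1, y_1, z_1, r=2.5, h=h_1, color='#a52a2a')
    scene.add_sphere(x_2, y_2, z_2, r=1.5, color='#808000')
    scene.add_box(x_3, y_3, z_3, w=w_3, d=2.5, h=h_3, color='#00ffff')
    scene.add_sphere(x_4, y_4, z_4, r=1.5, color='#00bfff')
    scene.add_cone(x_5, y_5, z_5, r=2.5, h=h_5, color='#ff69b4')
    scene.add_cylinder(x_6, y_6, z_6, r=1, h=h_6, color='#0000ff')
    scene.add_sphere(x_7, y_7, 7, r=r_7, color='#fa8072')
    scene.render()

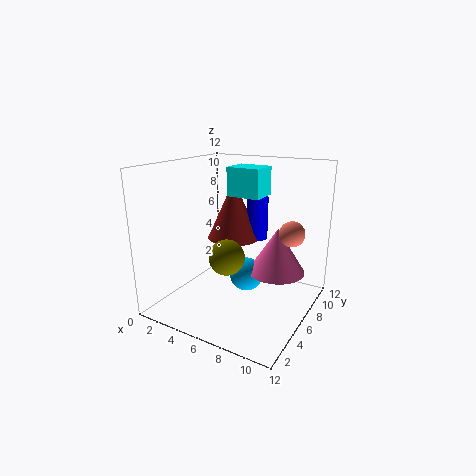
x_1 = 3.5; y_1 = 9.5; z_1 = 4.5; h_1 = 5.5; x_2 = 5.5; y_2 = 5; z_2 = 4.5; x_3 = 4; y_3 = 7.5; z_3 = 9; w_3 = 3; h_3 = 2.5; x_4 = 6; y_4 = 7.5; z_4 = 2; x_5 = 8.5; y_5 = 8.5; z_5 = 2.5; h_5 = 4; x_6 = 5.5; y_6 = 10.5; z_6 = 4.5; h_6 = 4; x_7 = 10.5; y_7 = 6.5; r_7 = 1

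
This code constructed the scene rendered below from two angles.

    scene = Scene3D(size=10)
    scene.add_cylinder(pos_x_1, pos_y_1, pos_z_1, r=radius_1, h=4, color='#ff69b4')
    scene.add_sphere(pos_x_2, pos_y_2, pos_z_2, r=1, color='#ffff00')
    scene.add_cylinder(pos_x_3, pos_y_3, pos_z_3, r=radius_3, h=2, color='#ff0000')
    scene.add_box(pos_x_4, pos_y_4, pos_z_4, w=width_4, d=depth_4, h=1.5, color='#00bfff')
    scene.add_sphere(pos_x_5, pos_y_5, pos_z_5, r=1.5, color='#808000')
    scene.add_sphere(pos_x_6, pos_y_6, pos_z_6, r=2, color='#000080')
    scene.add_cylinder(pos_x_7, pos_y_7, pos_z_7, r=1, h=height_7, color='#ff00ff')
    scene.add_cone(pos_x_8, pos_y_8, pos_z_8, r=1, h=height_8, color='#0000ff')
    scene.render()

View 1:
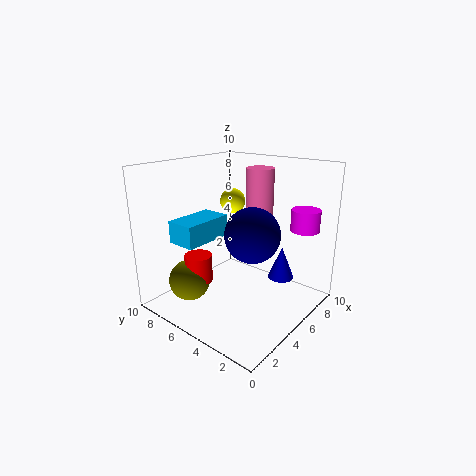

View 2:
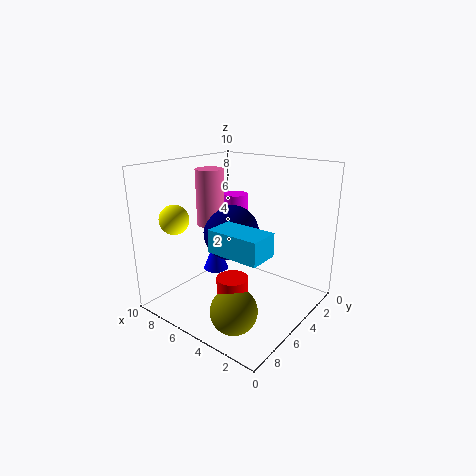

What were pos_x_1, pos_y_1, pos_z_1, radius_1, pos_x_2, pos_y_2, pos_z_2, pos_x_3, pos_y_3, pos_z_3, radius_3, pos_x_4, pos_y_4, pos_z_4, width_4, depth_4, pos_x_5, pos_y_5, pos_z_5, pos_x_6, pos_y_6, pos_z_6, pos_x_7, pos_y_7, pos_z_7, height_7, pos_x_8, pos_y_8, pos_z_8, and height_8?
pos_x_1 = 7.5, pos_y_1 = 5, pos_z_1 = 5.5, radius_1 = 1, pos_x_2 = 8, pos_y_2 = 8, pos_z_2 = 6.5, pos_x_3 = 3.5, pos_y_3 = 7.5, pos_z_3 = 1.5, radius_3 = 1, pos_x_4 = 1.5, pos_y_4 = 6, pos_z_4 = 5, width_4 = 3.5, depth_4 = 2, pos_x_5 = 3, pos_y_5 = 8, pos_z_5 = 1.5, pos_x_6 = 6, pos_y_6 = 4.5, pos_z_6 = 5, pos_x_7 = 8, pos_y_7 = 1.5, pos_z_7 = 5.5, height_7 = 1.5, pos_x_8 = 8.5, pos_y_8 = 3.5, pos_z_8 = 1, height_8 = 2.5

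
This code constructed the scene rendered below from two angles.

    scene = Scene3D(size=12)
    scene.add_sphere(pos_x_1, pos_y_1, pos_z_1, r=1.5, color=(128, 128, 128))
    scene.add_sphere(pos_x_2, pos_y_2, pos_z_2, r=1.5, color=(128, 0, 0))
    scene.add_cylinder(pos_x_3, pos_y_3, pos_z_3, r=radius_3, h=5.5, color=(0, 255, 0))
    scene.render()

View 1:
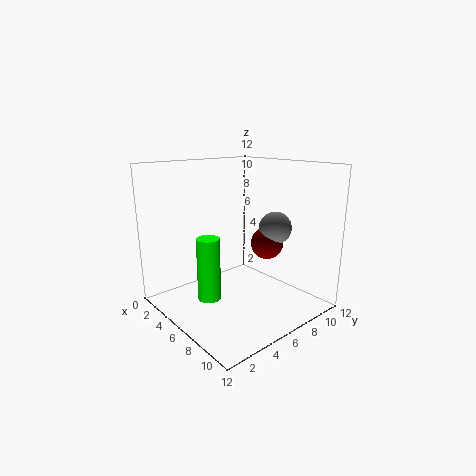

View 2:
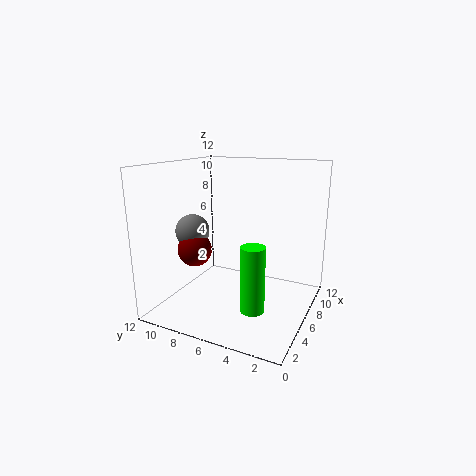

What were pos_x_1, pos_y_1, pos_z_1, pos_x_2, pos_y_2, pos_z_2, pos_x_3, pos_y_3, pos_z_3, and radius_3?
pos_x_1 = 6
pos_y_1 = 10.5
pos_z_1 = 6
pos_x_2 = 5.5
pos_y_2 = 10
pos_z_2 = 4.5
pos_x_3 = 4.5
pos_y_3 = 4
pos_z_3 = 0.5
radius_3 = 1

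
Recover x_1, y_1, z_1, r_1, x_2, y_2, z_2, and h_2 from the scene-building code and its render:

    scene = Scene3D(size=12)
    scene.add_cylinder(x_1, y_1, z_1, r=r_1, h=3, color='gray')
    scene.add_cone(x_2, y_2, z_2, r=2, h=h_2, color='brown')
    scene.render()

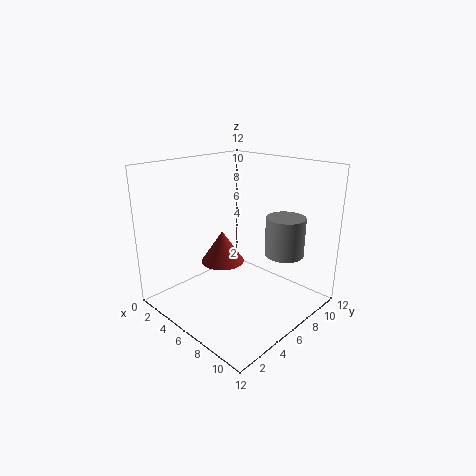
x_1 = 10; y_1 = 7; z_1 = 5.5; r_1 = 1.5; x_2 = 3; y_2 = 7; z_2 = 2.5; h_2 = 3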